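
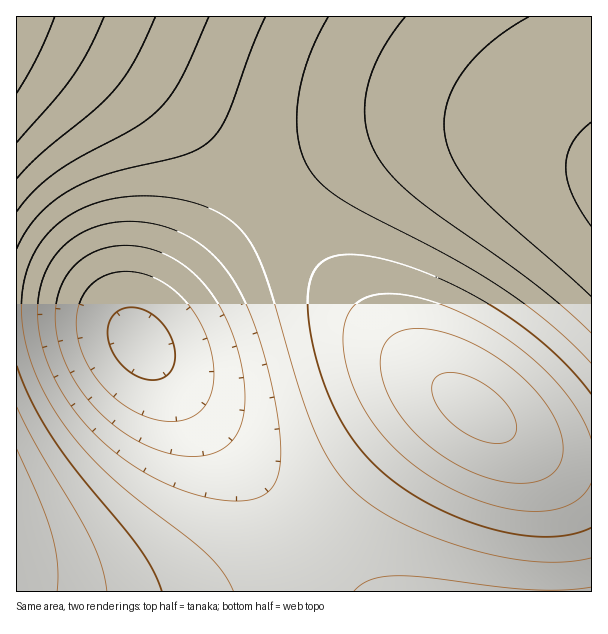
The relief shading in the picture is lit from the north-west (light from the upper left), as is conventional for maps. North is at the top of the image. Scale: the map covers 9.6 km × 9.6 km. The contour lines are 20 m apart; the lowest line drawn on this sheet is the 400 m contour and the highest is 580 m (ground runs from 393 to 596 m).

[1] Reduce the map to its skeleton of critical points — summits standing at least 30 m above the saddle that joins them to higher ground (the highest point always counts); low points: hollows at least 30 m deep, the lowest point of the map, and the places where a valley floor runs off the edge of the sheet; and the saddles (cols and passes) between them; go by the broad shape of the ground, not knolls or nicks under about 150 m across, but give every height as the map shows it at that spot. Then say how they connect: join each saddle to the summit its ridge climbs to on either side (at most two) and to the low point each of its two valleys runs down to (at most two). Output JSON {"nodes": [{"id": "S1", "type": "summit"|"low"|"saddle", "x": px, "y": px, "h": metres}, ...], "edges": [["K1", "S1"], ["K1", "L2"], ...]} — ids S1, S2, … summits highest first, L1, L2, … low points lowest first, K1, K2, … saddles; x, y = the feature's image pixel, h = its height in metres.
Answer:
{"nodes": [
{"id": "S1", "type": "summit", "x": 17, "y": 18, "h": 596},
{"id": "S2", "type": "summit", "x": 474, "y": 408, "h": 566},
{"id": "S3", "type": "summit", "x": 17, "y": 545, "h": 559},
{"id": "L1", "type": "low", "x": 140, "y": 342, "h": 393},
{"id": "L2", "type": "low", "x": 590, "y": 179, "h": 417},
{"id": "K1", "type": "saddle", "x": 270, "y": 200, "h": 487},
{"id": "K2", "type": "saddle", "x": 308, "y": 536, "h": 466}],
"edges": [["K1", "S1"], ["K1", "S2"], ["K1", "L1"], ["K1", "L2"], ["K2", "S2"], ["K2", "S3"], ["K2", "L1"]]}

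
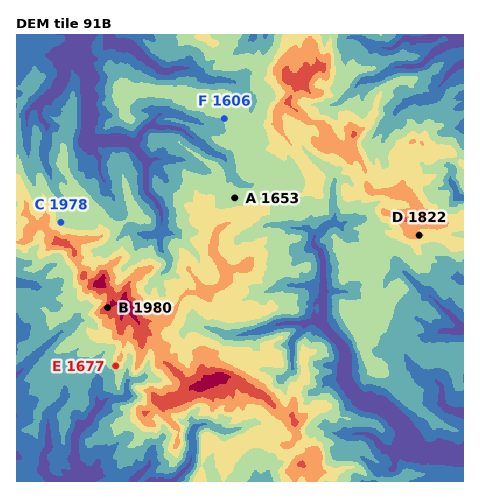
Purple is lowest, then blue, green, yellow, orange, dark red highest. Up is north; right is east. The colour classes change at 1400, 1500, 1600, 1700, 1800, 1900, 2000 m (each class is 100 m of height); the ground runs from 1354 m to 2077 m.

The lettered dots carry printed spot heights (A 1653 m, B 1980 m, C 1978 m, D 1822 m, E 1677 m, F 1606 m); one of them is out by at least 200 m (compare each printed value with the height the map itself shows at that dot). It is C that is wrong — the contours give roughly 1678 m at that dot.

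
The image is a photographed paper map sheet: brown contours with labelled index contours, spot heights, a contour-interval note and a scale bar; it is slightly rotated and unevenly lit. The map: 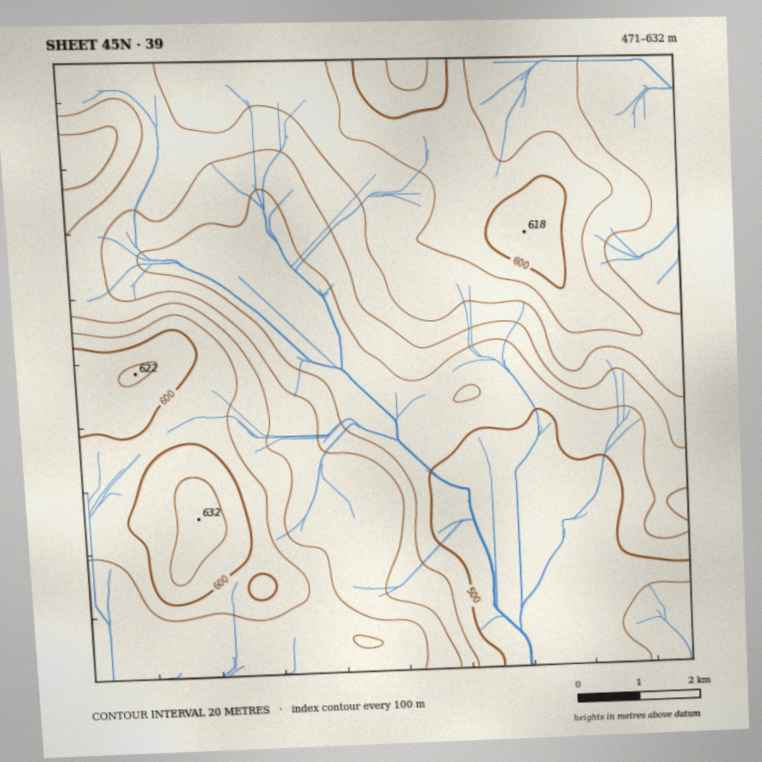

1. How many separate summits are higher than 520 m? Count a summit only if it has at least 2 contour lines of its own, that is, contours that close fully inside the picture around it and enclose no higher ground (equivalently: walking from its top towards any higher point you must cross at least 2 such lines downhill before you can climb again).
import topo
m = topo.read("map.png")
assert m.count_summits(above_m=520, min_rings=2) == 1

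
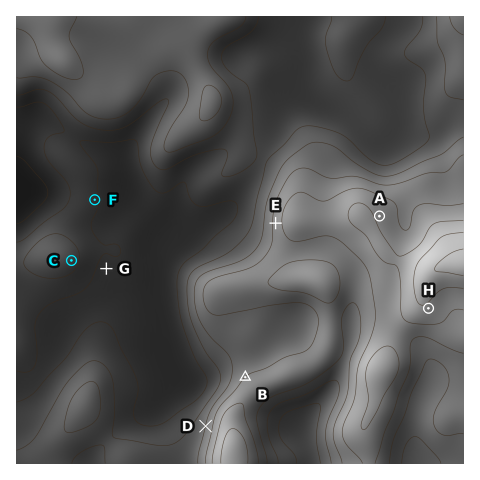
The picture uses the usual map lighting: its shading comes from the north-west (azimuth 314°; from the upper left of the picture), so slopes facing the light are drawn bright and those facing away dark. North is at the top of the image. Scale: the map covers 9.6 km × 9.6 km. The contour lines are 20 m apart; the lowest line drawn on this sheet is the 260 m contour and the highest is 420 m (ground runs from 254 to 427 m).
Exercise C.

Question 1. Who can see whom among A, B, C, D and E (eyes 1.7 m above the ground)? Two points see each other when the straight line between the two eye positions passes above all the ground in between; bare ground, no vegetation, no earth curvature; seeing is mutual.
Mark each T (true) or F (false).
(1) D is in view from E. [F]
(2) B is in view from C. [T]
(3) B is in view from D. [F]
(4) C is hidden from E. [F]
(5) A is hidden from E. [T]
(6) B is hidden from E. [T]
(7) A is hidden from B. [T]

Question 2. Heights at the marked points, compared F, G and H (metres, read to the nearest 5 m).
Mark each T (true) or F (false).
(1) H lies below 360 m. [F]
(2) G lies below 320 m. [T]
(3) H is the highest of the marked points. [T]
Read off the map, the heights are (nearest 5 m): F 280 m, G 275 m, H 395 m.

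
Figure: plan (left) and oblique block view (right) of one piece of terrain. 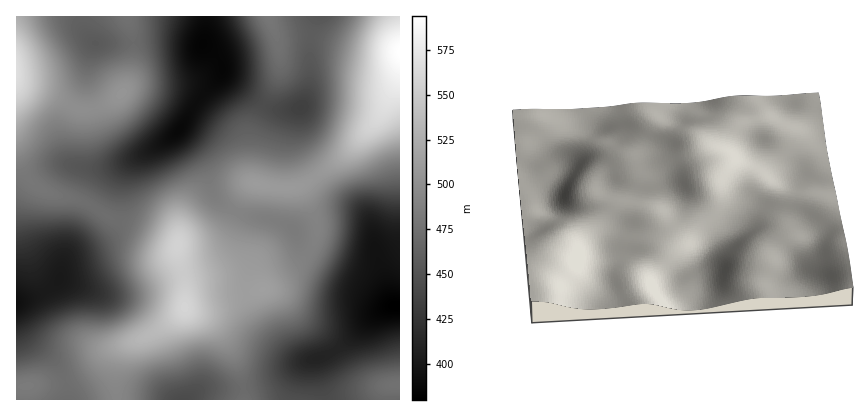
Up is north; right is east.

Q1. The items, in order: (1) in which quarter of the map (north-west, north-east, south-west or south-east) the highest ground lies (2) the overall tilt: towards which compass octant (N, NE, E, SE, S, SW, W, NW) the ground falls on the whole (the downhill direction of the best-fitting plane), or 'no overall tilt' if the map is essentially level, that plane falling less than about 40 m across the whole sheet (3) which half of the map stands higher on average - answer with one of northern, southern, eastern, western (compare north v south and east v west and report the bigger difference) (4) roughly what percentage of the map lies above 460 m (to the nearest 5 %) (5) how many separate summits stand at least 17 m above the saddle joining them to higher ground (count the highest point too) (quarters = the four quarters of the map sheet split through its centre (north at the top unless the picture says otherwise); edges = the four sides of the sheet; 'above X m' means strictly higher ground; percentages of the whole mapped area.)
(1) Look to the north-east quarter for the highest ground.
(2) No overall tilt - high and low ground are spread across the sheet.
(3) On average the northern half of the map is the higher ground.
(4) Ground above 460 m makes up about 60 % of the sheet.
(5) Counting only tops that stand 17 m proud, the map has 5 summits.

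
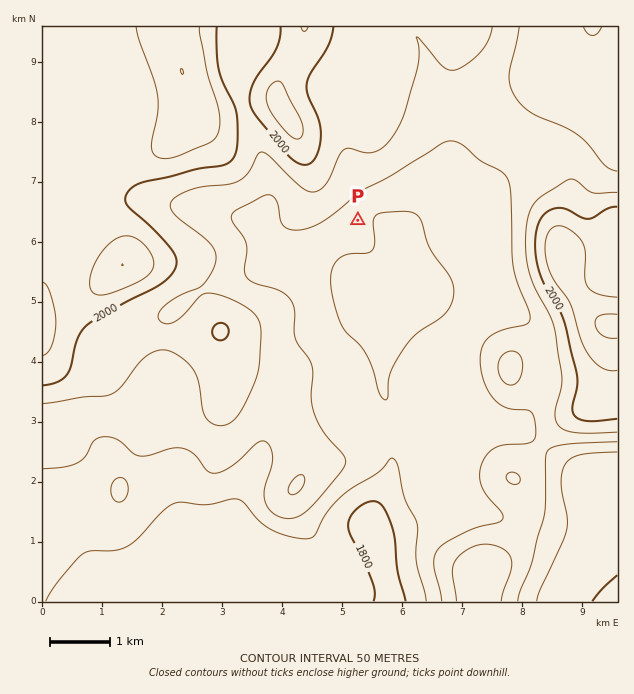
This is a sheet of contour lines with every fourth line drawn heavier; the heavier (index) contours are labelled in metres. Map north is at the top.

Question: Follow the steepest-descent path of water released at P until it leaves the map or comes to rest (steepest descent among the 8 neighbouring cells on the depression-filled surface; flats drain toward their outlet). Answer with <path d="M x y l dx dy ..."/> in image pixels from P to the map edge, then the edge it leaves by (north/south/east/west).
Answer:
<path d="M358 220l-2 0-6 5-3 0 0 1-34 35 0 39 1 1 0 6 2 2 0 10 9 9 0 5 1 1 0 8 18 18 0 4 2 2 0 12 1 1 0 17 9 9 5 9 0 3 4 6 3 7 21 21 2 3 0 20-11 19 0 3-4 9 0 62 13 19 0 15"/>
exit: south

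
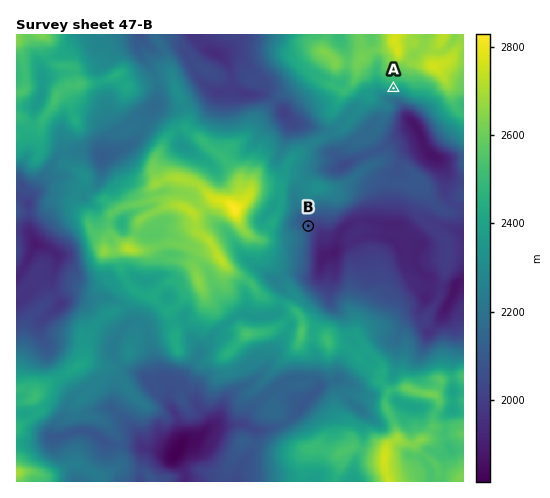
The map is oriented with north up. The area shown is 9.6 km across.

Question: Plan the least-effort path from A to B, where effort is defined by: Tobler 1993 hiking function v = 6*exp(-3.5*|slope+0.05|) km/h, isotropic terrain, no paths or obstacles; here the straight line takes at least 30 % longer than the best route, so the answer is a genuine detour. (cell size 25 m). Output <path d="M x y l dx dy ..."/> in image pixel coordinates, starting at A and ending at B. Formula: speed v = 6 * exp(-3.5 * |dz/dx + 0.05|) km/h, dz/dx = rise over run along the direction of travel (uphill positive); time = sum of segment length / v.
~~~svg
<path d="M393 88l-14 0-2 1-2 4 0 6-1 2-3 2-11 6-5 5-9 5-9 8-1 2-4 5-3 1-4 5-5 2-6 6-10 21 0 11-4 7 0 4-2 5 0 8 1 2-2 5 0 7 1 2 1 1 9 5"/>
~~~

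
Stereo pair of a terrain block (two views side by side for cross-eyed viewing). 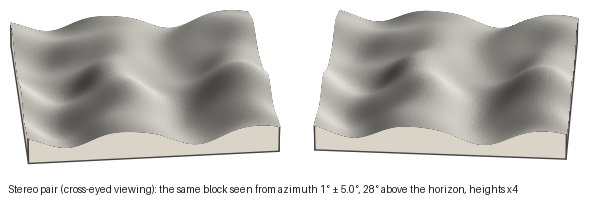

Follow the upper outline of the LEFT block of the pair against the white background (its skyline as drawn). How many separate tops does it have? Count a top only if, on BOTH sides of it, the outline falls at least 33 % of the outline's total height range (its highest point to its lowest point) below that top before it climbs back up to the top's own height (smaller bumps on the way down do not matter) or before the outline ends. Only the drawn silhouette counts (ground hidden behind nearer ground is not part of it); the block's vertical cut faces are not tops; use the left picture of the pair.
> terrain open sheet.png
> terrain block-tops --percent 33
0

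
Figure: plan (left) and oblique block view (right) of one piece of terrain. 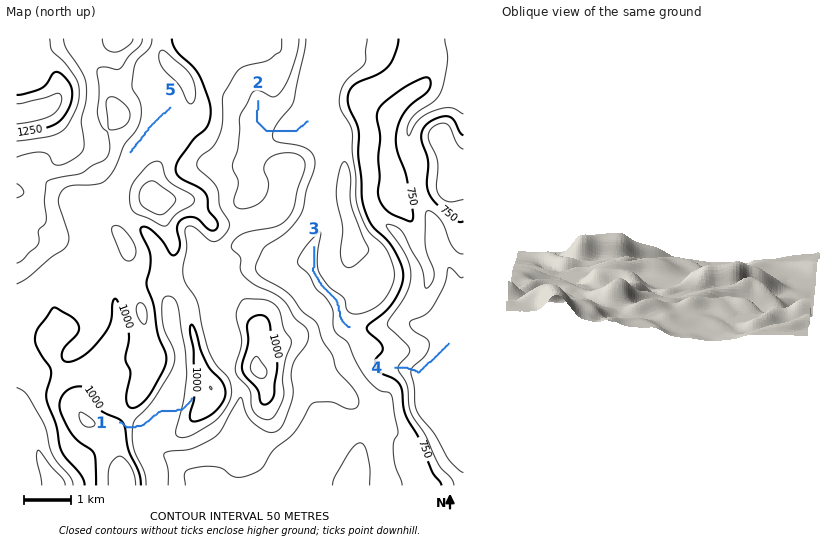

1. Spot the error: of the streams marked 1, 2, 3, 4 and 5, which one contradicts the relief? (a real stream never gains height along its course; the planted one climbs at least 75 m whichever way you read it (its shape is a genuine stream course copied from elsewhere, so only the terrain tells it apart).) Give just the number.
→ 1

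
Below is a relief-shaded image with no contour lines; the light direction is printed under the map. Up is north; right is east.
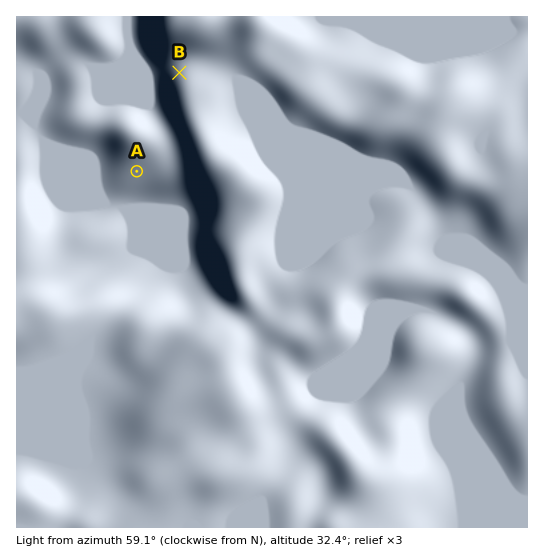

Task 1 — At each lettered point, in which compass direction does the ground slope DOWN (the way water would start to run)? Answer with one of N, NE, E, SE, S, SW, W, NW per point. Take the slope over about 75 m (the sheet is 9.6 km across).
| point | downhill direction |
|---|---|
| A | SW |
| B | NW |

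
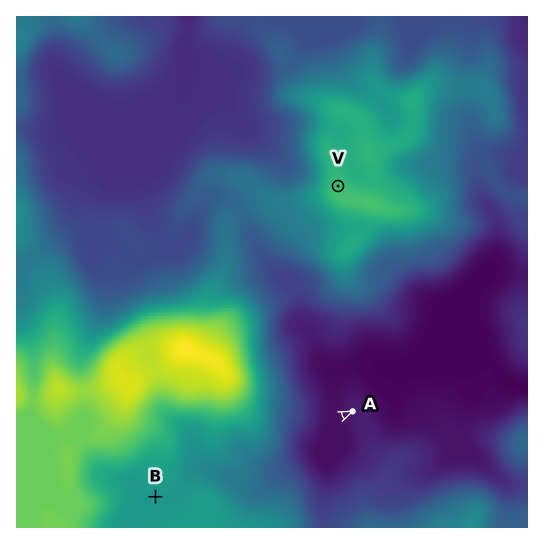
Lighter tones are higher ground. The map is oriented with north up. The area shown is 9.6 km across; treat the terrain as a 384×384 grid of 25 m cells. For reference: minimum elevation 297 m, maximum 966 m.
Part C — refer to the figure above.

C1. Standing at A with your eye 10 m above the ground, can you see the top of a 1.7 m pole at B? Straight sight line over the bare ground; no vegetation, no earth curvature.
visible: false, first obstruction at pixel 286 440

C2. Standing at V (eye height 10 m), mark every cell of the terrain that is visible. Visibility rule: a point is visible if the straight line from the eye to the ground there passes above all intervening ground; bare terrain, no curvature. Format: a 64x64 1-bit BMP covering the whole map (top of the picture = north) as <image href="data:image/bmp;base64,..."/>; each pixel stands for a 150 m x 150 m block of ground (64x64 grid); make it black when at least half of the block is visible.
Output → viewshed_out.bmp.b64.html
<image width="64" height="64" href="data:image/bmp;base64,Qk0+AgAAAAAAAD4AAAAoAAAAQAAAAEAAAAABAAEAAAAAAAACAAATCwAAEwsAAAIAAAAAAAAA////AAAAAAAAAAD/4AAAAAAAAH/gAAAAAAAAf8AAAAAAAAAfgAAAAAAAAAcAAAAAAAAAAgAAAAAAAAAAAAAAAAAAAAAAAAAAAAAAAAAAAAAAAAAAAAAAAAAAAAAAAAAAAAAAAQAAAAAAAAABAAAAAAAAAAMAAAAAAAAAAwAAAAAAAAAHAAAAAAAAAAcAAAAAgAAADwAAAACEAAAfAAAAAI4AAD8AAAAAjgQAfgAAAACPBAD+AAAAAI+GB/4AAAAAD+8P/gAAAAAP///+AAAAAA////4AAAAAD////gAAAAAP///8AAAAAA////wAAAAAD///+AAAAAAf///4AAAAAB////gAAAAAv//w+AAAAAD//+B4AAAAAP//wHgAAAAA///gOAAAAAD//+A4AAAAAP//8HgAAAAA///YeAAAAAD//4x/AAAAAP//h3+AAAAA//+H/4B4AAD//wP/AfwAAP//Af8B/AAA//4A/gH4AAD//wD+A/gAAP//gPwD+AAA////+APwAAD////4APDAAP////gA8EAA/////AHwQAD////+AeBAAP/////DAEAA/////+AAwAD////+AAAAAP////wAAAAA/////AAAAAD////8AAAAAP8f//gAAAAA/g//+AAAAAD+P//8AAAAAP////wAAAAAf//9/AAAAAD9//z8AAAAAA=="/>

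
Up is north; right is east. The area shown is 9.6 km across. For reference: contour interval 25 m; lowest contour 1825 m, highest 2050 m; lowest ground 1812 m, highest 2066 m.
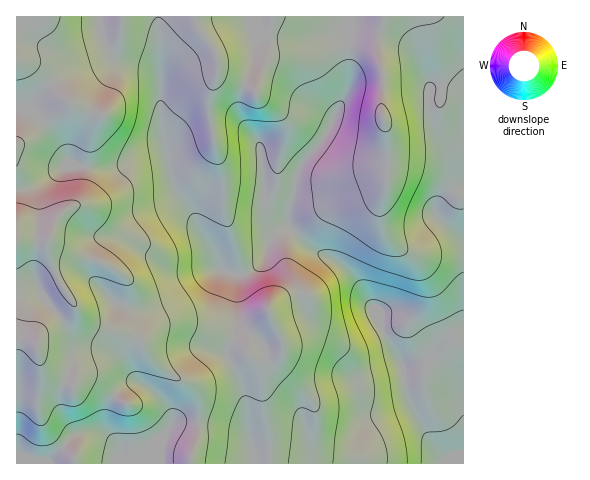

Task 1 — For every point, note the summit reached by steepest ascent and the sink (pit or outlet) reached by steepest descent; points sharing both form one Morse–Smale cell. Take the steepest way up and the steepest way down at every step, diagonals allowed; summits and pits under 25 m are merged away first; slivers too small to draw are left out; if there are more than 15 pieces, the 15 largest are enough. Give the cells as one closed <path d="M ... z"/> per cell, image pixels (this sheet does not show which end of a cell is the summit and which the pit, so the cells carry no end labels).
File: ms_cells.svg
<path d="M349 16l-333 1 1 447 437-1-9-3-5-5-22-35-11-27-4-25-19-35-11-26-16-27-17-17-31-16-20-22 0-15 9-39 7-12 19-21 24-49 2-21-3-30z"/><path d="M463 16l-113 1-3 21 3 30-2 21-24 49-19 21-7 12-10 47 3 11 18 18 31 16 17 17 16 27 11 26 19 35 4 25 11 27 22 35 5 5 9 4 10-1 0-221-26-25-1-6 14-17 13-6 0-13-10-24-20-25-5-14-1-16 3-6 18 0 15 6z"/><path d="M449 90l-18 0-2 1 0 21 8 20 20 25 6 18 1-78-4-4z"/><path d="M463 189l-12 5-14 17 1 6 25 24z"/>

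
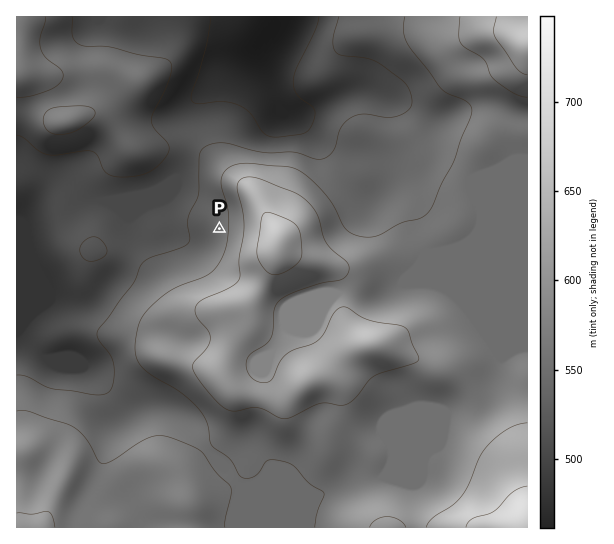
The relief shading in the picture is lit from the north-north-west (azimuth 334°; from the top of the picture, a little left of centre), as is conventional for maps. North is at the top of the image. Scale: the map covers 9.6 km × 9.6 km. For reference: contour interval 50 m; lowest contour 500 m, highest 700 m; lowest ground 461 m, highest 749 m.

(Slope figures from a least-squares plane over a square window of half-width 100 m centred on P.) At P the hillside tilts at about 5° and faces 271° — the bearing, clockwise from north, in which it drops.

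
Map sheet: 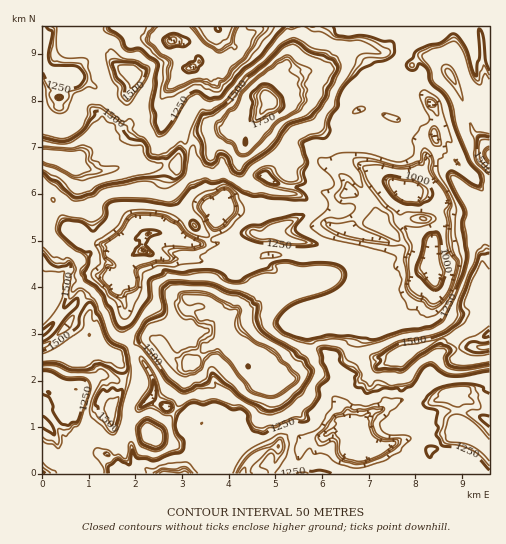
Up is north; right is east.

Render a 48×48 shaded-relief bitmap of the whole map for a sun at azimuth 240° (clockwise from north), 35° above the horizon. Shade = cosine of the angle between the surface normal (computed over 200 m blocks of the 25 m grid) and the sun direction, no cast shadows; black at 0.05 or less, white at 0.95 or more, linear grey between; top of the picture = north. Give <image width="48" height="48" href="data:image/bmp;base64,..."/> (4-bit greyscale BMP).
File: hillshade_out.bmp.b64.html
<image width="48" height="48" href="data:image/bmp;base64,Qk32BAAAAAAAAHYAAAAoAAAAMAAAADAAAAABAAQAAAAAAIAEAAATCwAAEwsAABAAAAAAAAAAAAAAABEREQAiIiIAMzMzAERERABVVVUAZmZmAHd3dwCIiIgAmZmZAKqqqgC7u7sAzMzMAN3d3QDu7u4A////ANuZlzaqmZqsuZhYmqmYd3dDNYmZmZmZq6mZh2mpu5mqmZl2m5iYiHQkeIiZmpma3oeZh6uK3JdmiZmYeJq5h1JIiJqpqYrN3FipmaqM7WMkiZmZqou5dlRpm8zKmc27qIqYmbp8ySAGmZmay5qphleJvtuZm9ypY7h5u+lKlRE4mZmc7KiKh2aazKmZmsuWM4Z7ztZGZDR4mpq+7bmnV4eavLqZm8uWeGeKvbZEVXy4qr3d7bhnZYmrqpmavLuYdmeJzaZFZ83Lq7vu7admVGmauquqqqh2RXmr7ZdmaM7qiK7u6phjM2is27uXeIiGVt3by6yWWf/bl6zuqZhCIka927umWMy5ms3cmL1zXf7cZZ3rmYQSESndzduFau7Kmaqpmqkyr+yYZr7JiDEhIl3rq6mXad25mamZmYQW7sdnm7uYYgACRZyXdnh2dq2md3mZmUFL7IaIqrmEEQADWIZEVnVEV6mJmaiKpxFZqXiavMlRMRFHh3Z3iHdlVWmZmIeKpQA5qYm83KhDMjSJmZmZmZmHd5qrmYiJgwFaqa3cupYjI2ZpmZmZmZmYdorcmZd3UgBpq93KhzEjFYmHiqmZmZmFJJrcmZdUUAB5veuFMhESWJmaqHiJmZhRRYvMqZhDEAWK3JYyIhA2iImZmZZYmZhDM53MuYZBEkect3QkQyJoh3mHd3Q3mZhBFc3MuTRENFR5dlV3ZmiZiJdEZkNpmZgxN97tuyVkIyWHaJqXaJmZmZiJl3iZiIdDR97uynchVUeYiqlnvKmau7y6d4h2VnhUN+7uqHMXmoZ3iamu6mis27p0V2RFirk1ae7tqWNryodWmqvukUiqiIY0dleby5RZqr3tqYesyVVmm87ZQGmqeHd2d5qaqWR6hp3dqZmqqEaru7unNJrMmZmZmJh3mERUR63tqZnMmYmrvMpmZovtu8uoZ3ZolTIVm7/8iK3sp3q7q6qGeov+yXiGeIZrczJ73e/mWu7cqaqZm7qHirzbY4ymWIaaNVjM3f5hr97rl3eJqpp0i7zYSMyFWImlSbu6vdhZ/8uYU2iIhldUrZzpaKmVN5l2nMyofMif/1RFNHiIUVllzazsZWiDOJmaqqmYi5nP7hE1aIiGI2h53L3rdVV0eqmZmZmIh4vuyUV5mYhCRVib3N2plkRpmGeJmZmZd7zsloiJq4Qlczm7u7qZqWV4l0aJmZmZia3qh3eJuUJog0qrqHmay3dnZUaJmZmZhp7ZiUaap1eqc0m6hVeczIRVVTRpmZmZZ97ZiTaph4vJZEaIUliqykJkRTJZmZmYiu64iSWImqzqUgN3MliZl0Z0V1JYmZmZne2XeFeazL3ZUBNWVYmpd3h0V2RGiZmavtplapq8272VIAFHmpqYd4hTV2NGeZmqzrhjac27urlCEAFomqqZmIhEVSNnioeay4hjad2pmZciIAR4rMmKqphjI1Z4h2V6qHdDieypmYMVQjas7sdYu6hkV2VVRFaJh4c2mNypmEBIdVq87aZGqaiGdjI0RniZmIZZmA=="/>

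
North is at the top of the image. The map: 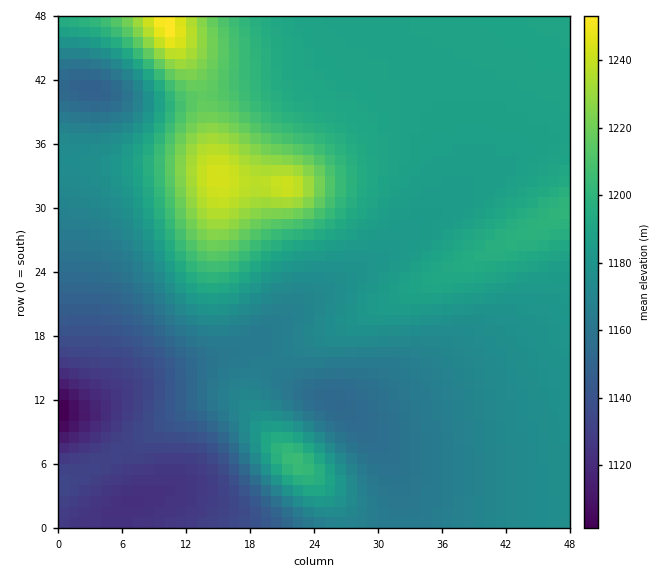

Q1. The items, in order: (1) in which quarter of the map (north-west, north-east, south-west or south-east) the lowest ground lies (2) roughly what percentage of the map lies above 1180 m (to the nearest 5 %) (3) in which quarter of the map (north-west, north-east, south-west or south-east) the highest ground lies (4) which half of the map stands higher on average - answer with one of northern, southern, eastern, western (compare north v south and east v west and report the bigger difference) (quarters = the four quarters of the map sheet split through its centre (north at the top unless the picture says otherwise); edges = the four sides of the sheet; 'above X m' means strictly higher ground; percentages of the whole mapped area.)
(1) The lowest ground is in the south-west quarter.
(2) Roughly 50 % of the ground is higher than 1180 m.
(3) The highest ground is in the north-west quarter.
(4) On average the northern half of the map is the higher ground.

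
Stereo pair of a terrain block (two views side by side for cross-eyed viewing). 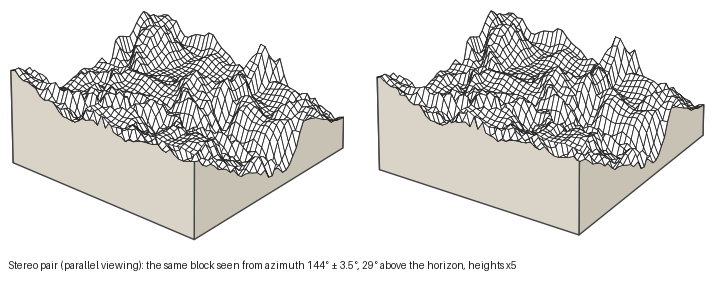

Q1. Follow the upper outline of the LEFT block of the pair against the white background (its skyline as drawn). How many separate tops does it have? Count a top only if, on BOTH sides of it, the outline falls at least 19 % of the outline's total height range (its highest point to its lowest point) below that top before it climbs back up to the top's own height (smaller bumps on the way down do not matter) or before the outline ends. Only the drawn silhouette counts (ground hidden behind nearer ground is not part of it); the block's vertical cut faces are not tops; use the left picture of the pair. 2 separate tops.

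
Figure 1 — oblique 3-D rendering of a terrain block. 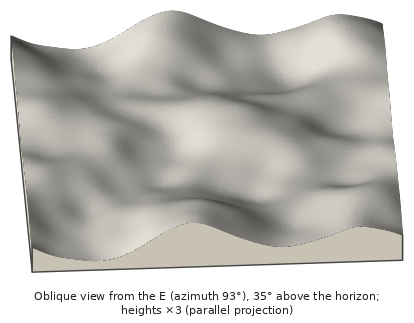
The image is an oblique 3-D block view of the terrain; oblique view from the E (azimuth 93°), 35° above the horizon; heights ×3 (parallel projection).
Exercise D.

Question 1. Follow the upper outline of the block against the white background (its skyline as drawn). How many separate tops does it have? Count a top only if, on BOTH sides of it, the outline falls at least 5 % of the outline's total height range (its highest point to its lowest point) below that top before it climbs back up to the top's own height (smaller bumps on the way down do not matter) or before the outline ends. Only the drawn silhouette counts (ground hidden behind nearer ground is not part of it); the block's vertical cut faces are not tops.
2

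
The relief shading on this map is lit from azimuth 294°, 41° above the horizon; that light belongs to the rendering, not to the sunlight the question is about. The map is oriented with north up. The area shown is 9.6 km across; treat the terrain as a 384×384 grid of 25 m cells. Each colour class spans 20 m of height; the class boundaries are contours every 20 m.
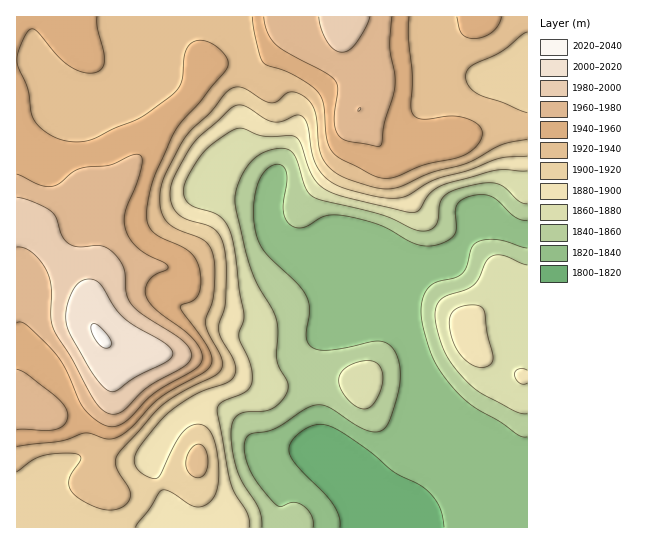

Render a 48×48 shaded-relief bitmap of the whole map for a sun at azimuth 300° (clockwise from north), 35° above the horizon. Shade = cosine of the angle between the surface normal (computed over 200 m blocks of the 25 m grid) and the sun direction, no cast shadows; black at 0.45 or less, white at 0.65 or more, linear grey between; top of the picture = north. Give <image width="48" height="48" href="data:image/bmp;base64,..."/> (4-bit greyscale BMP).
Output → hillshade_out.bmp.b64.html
<image width="48" height="48" href="data:image/bmp;base64,Qk32BAAAAAAAAHYAAAAoAAAAMAAAADAAAAABAAQAAAAAAIAEAAATCwAAEwsAABAAAAAAAAAAAAAAABEREQAiIiIAMzMzAERERABVVVUAZmZmAHd3dwCIiIgAmZmZAKqqqgC7u7sAzMzMAN3d3QDu7u4A////AHiZmZiHd4mZmZmHVoqYd4iJmqqru5iJqniZmZmHd3iZmIiHZ5qYiIiZmaqru5iJqoiZqpmHZniZmHeHeJqZiImZmZqqupmZqoiau6mHd4mZl2ZneJqZmZmZmZmqqpmaqniazLqYiJqql1VWeZmZmZmamZmaqqmaqneJvLqXeKvLp0NGiZmZmZmqqZmZmZmqqmZnmqqGZ5vMuENGiIiJmZmqqZmZmZmqqnZmZ5mFRYrNyENGiIeImZmZmZmZmZmqqndmZnh1M1m9yVRGh3Z3iZmYiJmZmZmqqYh3Zol1ITabuXVXd2ZniZmYeImZmZmamYiIeJqGMRNpqXZnd2ZniZmHd4mZmZmZmZmYiruXQgE1eHdnd3ZniamHZ4mZmamZmZmZm8uXYyESRWZneId4mqqHZnmZqqmZmZmZq8uYdUIRE0VmeIiJmrqXZniaqqmZmZmZvMuYd2UyEjVWeImZq7uodnmqu6mZqqmavMqYiHdkMzRmeIiaq8y6h4mru6iJqpmqzLqYiIiHVEVnh3iJq7zLmIq8y5iJqpmrzLqZmZmIZVZ4h3eImqu7qZrNy5iImZq8zLqZmZmYdVZ4iHd4iZqqqavN25d4marMzLmYmZmIdlZ3iId4iZmZmavd25h4marN3LmIiIiIdlVniIiIiZmZmavd3KmIiarMzLmHd3iIdlVniIiIiZmZmavd3MuYiKq8y6mHZ3iIdkRWiJmImZmZmZrMzdy5iKq7u6mHd3iIdlRWeJmZmZmZmZqrvN3Kmaqqq6qYiImYdlRGeJmZmZmZmZmaq93KmZqqqqqYiZmZh2RFeJmZmZmZmZmZms3LqpmZmqqYiZqpmHVFeJmZmZmZmZiHiby7qoiIiaqYiImaqYZVeJmImZmZmZh2eJqqqYiIiZmYd3iJqpdmeaqHeIiImZh2Z5mqmZmZmZmYdmZ4qph2eaqYd3d3eIdmZ4maqaqqqZmYdlRXmph2ebuph3d3ZmZVVniaqqqruqmZdkNGiZl2eby7mId3ZVRERFaJqqqru6qZhkI0eJl2aKzMuoiIdUMzMzVomZmqu7qql1MjV4mGV5vdypmZh1VDMyNWeJmau7u7qWQjRoiHZnre25mZmHdmVDNFZ5maqru7uoYyNXiIdmnO7JmZmZmYdlRGd5mZqqu7u6dTNGeJh2i+/aiIiZqqqHZneJmZmaqru6l1Q0Z5mHet/rl3eJq7upiIiZmZmZmqq7qXVEV5mXec/sqHZ4mruqmZmZmZmZmZmrupdURomXeL3tuXZniaqqqpmZmZmZmZmaq6l1V4mHeazMyoZmiZmZmqmZmZmZmZmZqrqGV5mIiaq7u5dmeJmJmZmZmZmZmJmZmruXZ5mYmZmaqqh2eJiIiZmZmZmZiJmZmruoeJqZmZmZiZh3eJiIiImZmamZiJmZmrupiauqmaqoiIh3iZmId3iJmaqYiJmZmaupmau6mauph3dniZmYd2d5mqmYiZmZmZqqmazKmruph3Zniaqph3d5mqmHiZmZmZmZmbzJmrupiHZmiaqqmHdw=="/>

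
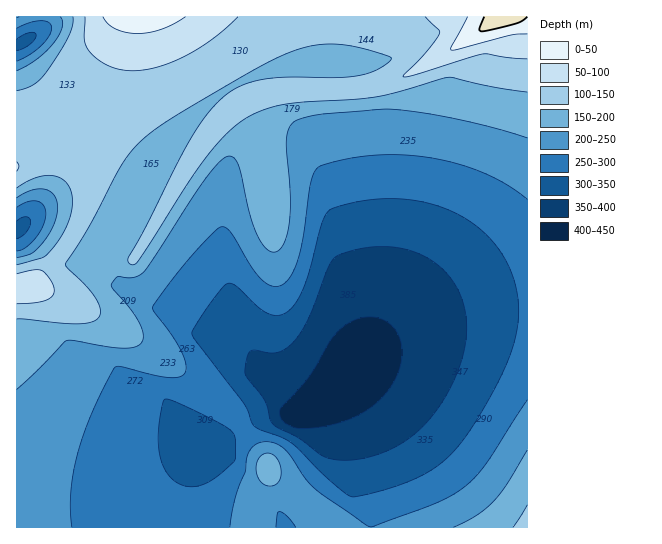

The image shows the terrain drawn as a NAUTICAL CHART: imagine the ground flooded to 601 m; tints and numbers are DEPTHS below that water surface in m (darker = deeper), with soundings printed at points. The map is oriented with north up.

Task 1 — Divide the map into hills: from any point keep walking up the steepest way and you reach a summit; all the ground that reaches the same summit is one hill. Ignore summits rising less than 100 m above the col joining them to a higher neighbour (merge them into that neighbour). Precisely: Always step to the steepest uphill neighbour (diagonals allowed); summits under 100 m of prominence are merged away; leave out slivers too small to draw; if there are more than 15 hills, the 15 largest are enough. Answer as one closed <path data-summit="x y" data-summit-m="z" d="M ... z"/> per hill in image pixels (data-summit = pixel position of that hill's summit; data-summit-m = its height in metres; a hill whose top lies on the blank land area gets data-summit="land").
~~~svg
<path data-summit="land" d="M527 16l-198 0 0 53-58 3-26 8-27 16-23 23-26 36-37 68-16 24-4 8-1 10-2-5-20-15-39-21-17-4-6 1-11 9 1 298 157 0 3-27 7-22 12-21 15-17 7 3 17-13 20-11 20-5 22 0 24-12 22-16 36-42 30-17 52-15 67-6z"/><path data-summit="527 527" data-summit-m="468" d="M527 308l-37 1-29 4-52 15-30 17-36 42-22 16-24 12-22 0-20 5-20 11-17 13-7-3-15 17-12 21-8 28-1 20 352 1z"/><path data-summit="138 17" data-summit-m="578" d="M327 16l-284 0-3 14-19 14-5 1 0 184 2 0 9-8 6-1 17 4 39 21 20 15 2 5 1-10 4-8 16-24 37-68 26-36 23-23 27-16 26-8 58-3z"/>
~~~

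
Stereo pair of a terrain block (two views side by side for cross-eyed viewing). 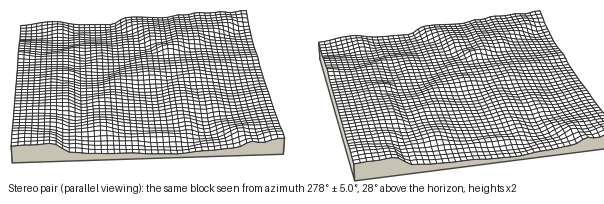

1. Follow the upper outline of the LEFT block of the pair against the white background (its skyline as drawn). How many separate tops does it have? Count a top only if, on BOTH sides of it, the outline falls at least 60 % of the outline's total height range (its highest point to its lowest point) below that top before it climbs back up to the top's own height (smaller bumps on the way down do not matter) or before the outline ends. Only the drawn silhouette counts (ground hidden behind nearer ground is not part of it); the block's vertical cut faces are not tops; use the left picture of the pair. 1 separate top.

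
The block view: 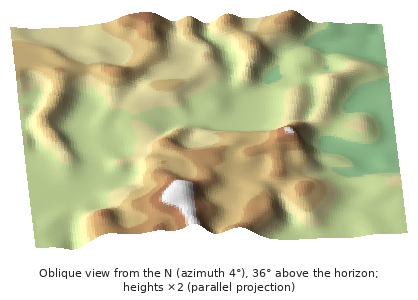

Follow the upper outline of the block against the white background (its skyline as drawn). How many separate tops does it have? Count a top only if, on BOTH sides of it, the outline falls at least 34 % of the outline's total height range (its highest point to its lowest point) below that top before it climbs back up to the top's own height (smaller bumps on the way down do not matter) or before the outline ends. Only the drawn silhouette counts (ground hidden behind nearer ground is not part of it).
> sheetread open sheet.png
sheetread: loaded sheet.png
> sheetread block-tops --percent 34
0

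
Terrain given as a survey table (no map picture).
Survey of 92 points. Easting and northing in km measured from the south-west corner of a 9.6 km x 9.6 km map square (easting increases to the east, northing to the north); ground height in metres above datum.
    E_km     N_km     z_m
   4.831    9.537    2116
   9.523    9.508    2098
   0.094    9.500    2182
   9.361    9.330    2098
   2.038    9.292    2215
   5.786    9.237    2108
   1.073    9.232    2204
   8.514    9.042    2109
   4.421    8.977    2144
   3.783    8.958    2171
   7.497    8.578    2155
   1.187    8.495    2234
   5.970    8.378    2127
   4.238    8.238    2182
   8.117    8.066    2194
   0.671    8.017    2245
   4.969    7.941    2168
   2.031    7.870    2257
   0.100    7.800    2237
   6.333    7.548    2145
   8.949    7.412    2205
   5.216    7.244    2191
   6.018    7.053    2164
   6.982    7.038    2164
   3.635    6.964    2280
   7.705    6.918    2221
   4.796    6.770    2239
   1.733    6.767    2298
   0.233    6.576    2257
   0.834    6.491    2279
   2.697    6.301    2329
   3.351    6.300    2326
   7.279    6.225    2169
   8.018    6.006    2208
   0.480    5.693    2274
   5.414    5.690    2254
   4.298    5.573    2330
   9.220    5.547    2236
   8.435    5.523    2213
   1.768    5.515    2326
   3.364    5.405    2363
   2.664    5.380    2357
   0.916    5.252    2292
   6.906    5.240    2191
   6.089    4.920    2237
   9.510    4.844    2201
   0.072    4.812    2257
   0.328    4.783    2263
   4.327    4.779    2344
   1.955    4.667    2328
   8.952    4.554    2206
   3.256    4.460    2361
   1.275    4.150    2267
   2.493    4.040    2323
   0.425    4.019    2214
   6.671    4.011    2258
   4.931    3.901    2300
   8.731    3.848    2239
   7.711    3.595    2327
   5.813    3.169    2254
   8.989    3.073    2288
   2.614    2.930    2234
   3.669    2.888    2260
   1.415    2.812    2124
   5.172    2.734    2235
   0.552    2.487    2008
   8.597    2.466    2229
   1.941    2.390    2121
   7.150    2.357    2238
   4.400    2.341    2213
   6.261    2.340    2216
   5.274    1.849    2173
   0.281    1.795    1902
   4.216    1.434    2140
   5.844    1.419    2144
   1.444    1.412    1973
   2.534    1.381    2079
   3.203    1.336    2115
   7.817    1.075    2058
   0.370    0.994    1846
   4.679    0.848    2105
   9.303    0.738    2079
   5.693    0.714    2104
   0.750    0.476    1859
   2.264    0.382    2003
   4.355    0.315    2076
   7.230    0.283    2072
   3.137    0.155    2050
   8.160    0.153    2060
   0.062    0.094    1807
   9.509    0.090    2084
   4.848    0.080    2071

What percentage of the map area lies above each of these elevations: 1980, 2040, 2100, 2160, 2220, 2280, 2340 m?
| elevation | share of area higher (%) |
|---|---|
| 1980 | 96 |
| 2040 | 94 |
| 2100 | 84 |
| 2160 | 67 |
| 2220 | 45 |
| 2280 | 19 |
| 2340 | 4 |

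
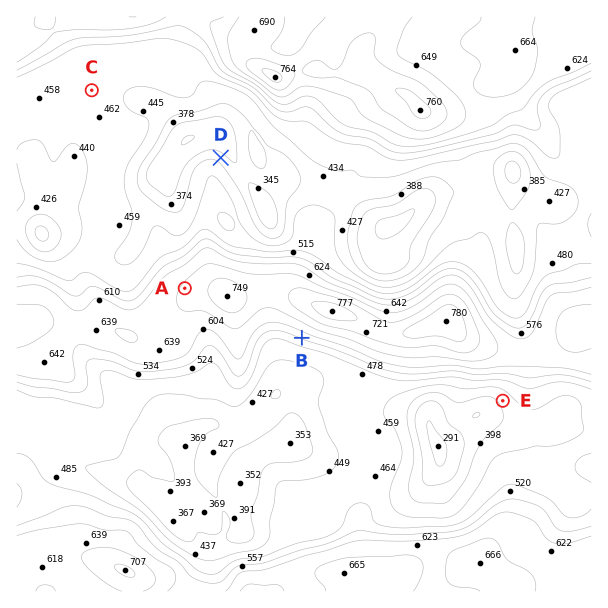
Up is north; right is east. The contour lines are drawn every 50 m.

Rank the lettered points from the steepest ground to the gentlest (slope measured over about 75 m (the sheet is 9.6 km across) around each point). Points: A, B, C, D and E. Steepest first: B D E A C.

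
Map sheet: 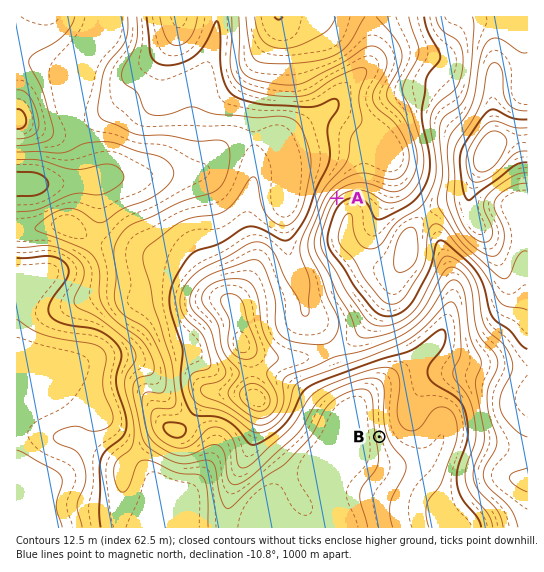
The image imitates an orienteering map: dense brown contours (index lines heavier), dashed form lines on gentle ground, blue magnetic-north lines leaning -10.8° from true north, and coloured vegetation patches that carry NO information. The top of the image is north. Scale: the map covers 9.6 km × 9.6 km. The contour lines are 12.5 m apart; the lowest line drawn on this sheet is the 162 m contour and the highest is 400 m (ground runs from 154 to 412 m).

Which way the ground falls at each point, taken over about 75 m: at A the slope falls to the NW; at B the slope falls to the W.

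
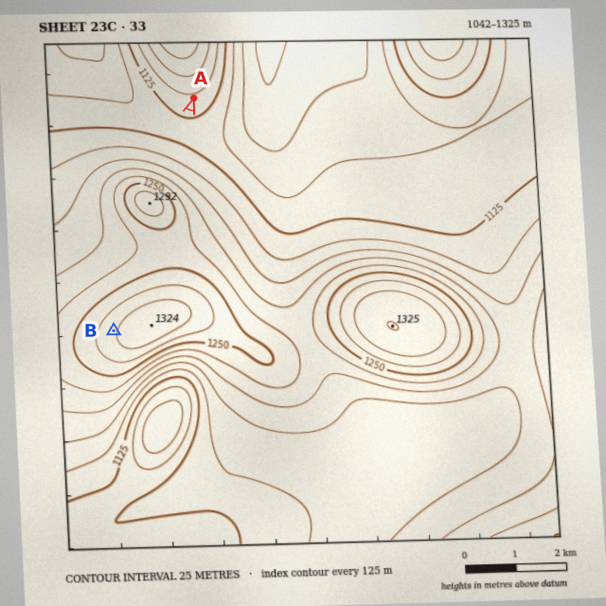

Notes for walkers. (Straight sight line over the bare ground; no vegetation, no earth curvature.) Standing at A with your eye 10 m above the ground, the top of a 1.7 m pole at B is out of sight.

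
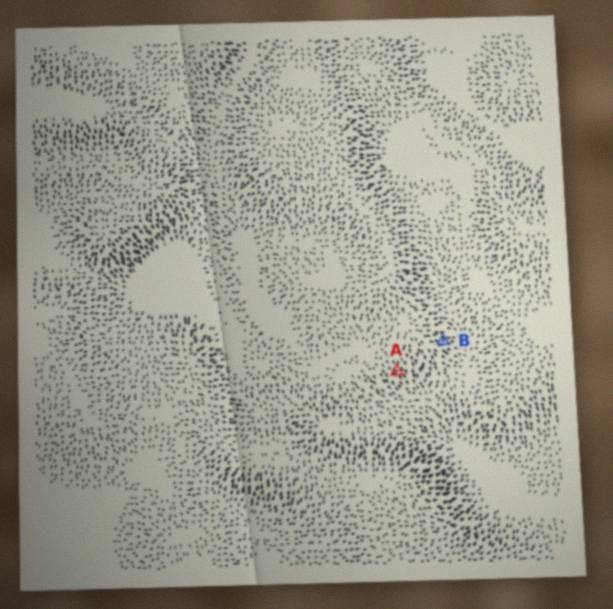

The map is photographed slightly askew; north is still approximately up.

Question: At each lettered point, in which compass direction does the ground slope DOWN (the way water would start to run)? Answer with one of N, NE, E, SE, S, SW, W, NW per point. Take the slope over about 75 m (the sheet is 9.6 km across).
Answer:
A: SE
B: E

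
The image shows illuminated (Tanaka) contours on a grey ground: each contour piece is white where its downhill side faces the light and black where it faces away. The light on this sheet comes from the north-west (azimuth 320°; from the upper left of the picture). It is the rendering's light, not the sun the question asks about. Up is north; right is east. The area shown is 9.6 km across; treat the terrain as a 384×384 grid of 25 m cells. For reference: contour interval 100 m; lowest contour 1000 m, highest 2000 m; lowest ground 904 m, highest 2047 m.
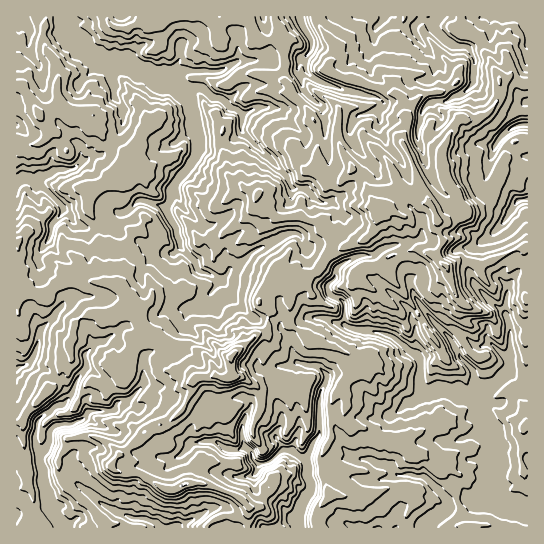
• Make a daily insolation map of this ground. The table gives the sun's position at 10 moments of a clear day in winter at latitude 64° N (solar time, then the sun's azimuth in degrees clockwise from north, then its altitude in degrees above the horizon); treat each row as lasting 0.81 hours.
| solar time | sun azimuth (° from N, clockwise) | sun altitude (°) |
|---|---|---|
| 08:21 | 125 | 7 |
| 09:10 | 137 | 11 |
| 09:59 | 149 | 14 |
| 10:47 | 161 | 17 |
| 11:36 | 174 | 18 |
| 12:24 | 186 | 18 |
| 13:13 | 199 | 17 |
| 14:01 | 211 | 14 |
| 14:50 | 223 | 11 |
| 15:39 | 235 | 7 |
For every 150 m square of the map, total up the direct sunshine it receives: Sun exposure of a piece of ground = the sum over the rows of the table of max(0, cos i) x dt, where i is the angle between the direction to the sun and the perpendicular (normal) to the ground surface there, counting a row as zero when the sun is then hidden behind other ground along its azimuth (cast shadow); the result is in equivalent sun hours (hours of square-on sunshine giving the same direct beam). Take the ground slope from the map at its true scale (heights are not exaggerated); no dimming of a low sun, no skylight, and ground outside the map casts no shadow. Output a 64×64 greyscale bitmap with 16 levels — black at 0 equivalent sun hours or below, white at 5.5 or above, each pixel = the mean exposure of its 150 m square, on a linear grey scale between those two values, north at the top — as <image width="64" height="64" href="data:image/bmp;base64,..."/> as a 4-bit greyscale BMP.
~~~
<image width="64" height="64" href="data:image/bmp;base64,Qk12CAAAAAAAAHYAAAAoAAAAQAAAAEAAAAABAAQAAAAAAAAIAAATCwAAEwsAABAAAAAAAAAAAAAAABEREQAiIiIAMzMzAERERABVVVUAZmZmAHd3dwCIiIgAmZmZAKqqqgC7u7sAzMzMAN3d3QDu7u4A////AEV1JYM6lnQRFe61IovMur/TNXdUNs7dmHd2ESNEMhEARUEmuIkwABR///tBFFa9/XZjRYmby6uYaslREQAAAACYYzNM1RE5vf7/+5QhOreFWYMkqsy6qYlnu4QzAAAAE5djKstROszs3//93M38QAerZBFsyoiZmZdmcoQRESRpmVNb1BWs7e/e7f///WEACLuUIkIhETWJqYQXp5ZDac1WQ3o0i77//vYAKJcwAAABd1QUQREQAAEhEWpqqFRGdndTd1ia3//pEAAAAAAAAAAlghVURXdTAAAmyZhVVGV3ZiN4d4mZUAAAAAACMzUwAAEBFFVDIQADm9t5czZUM1RmMlV3mFFZQQAAAAEiERAAAAAUdkEBJ7qsyEVWM1RHdYQhJZdDAjJFMiEAAAAAAEQAAyF4WKvMzaQkIBWpVERZlDQWzKmEAFuXYxAAAAMFcxI0QSiKq7qXZBEQAAI0V4mlIiQkZRAABrqZhFVmlhdGJ5KCJImZgxAEiJqFIkRYmbgkIAAAAAABOt26i6qnJZyCpnE2mpUhAAAViJd1JGdnR0FVIAAAAAAAGNuImZgzuIV4gTeGIRAAAAAkVRE2piEltRJEAAAAAAABapeIiWN4eImCOHmpdRAAABECY0chIiObYhMVZAACIhAolTISRWaJiYIodWZ6ggAAAQADMxNCMim4M3Z4dhIzNFa4nKZqd5mIdCaWVsmKYgAAADYzeFMzMTZzfKeqUhJEjN3v//9ld2Z2ElZ6l8ulAiJFc3MSJyMxBqMkFoZzeZlknf3OwyISESchJqubunY53d2GmCAVEQE4mCGKdVR4dUIAECISEwAAACVmiZlViUfv/UfcclZxNGiaN2MzRWURAQAQl1VIZRATi5iHZVRFJb6STvyTaKQ0V3UjMzNWQSIhIgRZqVmYeu7cpzMzMgBFiDKVZSRppzRFd4IQE1ioZDMQEQBrd5Z4vLgwAAIyBHq0JUABdnqXNWU2ZlEWVDQwAAAQAAe4d3dTIAAAAAFZm1I0N0WkaZVDQUV5uoMjUgAAAAAAADU2lBAAAAAAJZl2Elfdp3RVZWYSVYl5mHcgAAAAAAAAAWVhAAAAETablHImv5abY4d1iUMRV2aKpiAAAAAAAAAWlpciNULare+mYnzv//okjXe7hCERAAEzVSEAAAAAA5dWmc7ZQrzO6Dgo3M/EEVasrKqEQQABNUEkMjIAAAATQ2V5qzAWi9xjpW3ryBEUg3hUIUmZmZqWEBIhIhEAACInmHtyEauslEt2qKqjEjh0QTMQJquYdjEQEAAAAQABIiVnVYhAJZY2uEUzjIQzUyVERAEjQyEQASAAAAAAAREjM0JCKcMjVpqVZjeKZFRUV0RjEUMRIRAAEgAAAAFTISMyMxMDlREommeambpWZYqmlpQTQDURAAAREAAABEJEMhEDIAFcggADi7vNcAMgFZp6ZSADMAABARISIAFmVWdTAAFRASXOp1ADeaQDAAAAA3mHQAIAABERI1RBAmaHZohSABAlVSOf2mMhABiGEAAAAhmTAQAAIhJXUzAEMjaWNocxAUmUIRGt3co2kiQwAAAAESIAAAJCIyNEECQAEUqpnMqbx1IREmzNq2jcubkQAAAQAyAAeUMQBWIBQRilI625m8xjIQE3rMvXZ2RI2pIAABAAMASGQzEBAAERia2Fa6ggAQAAGbuGhhKqQSNlVBAAIAAANWdnmRABIANVR7lolkABAABFMxASNoYhExE4YQAwAAaaeZmYhpgwB2EiSqaGUAAAd3VWEBSFEhFGIQV2JhAAJGUziqq8lTETATRXQRNBABibt0MAEiBBE0IiA3mYIQAAAAAFiZqZhAAAV2IAAAAa20NacwAVASETIzQRVleIdAAAABEjZlVXMARUEAAAAFZ2MzZwAFMDIRRENCE1Z97rZ2EBESM0JJphASEAAAACVCM0ZRAEURUQJDVUMCVDvMqLwzMjRCQwFFMBEwAAABViIxSCAEkQVBAlMiVQE0SZq8ciaqlCNWQAERJTAAABRkESFUACQQRyABSWMBADiSAXuTe7lhE1VnIAE1QAAAJTEBMVIAIAAyEAAXiXhAA1Andlm6mGICSJlhAUZSAAExAAVhQwAAAAEgEAWaqZMABZykWqiYUgM0d1MSRjIAARAAaVE0EAAAAUAAAazMqVEsqWaIiGRRAjIkMRJXEAAAAAI1ETQwAAASIAABIRa4iqVyFYMAAQEVQAAREkAAAhACR4EAUkIQAAARAAAAADqFGFEBMAAAACIQAAAjEAApqrzLMAQgAAABQgMQAAAAB5Z6MAIwAAAAAQAAASECikE3dVMAIAAAE0MgABIQAAAVeLQwAlIAAQAQAAACVlZFqWVncQAAAVZSAQAAAAEQACWJcBECNhAAAAAAABISEAA3l0EAABaEEAAAAAAAABAAMiQAABQwEAAAAAAjNEU0EAAAACEAIxAAAAAAAAAAEAAQEhABVRAAABEAScy1u8zIMxACQQABIgAAAAAAAAAAAQAjIAJRAAASVWZIu1Rpq8pquohkIAAkAAAAAAAAAAAAABMhAzEQATms3IQ2VUNodmeIiIlQBUEgAAAAAAAAABAABEACIREkae/t3ribuWZDVmIXQQA2EAEAAAAAAAJTEAAAMAZFIjVpp2nczLu6l1eYURQgAXEAABAAAQAAEhAAAAIhViUiNZcwADElm7ljFFZBJBACMREAAAADIAAAEAAAAB"/>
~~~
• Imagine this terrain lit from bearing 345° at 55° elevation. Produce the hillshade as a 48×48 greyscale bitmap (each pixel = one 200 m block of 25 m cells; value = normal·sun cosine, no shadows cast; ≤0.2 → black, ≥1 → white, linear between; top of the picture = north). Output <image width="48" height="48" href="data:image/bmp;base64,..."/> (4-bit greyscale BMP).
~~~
<image width="48" height="48" href="data:image/bmp;base64,Qk32BAAAAAAAAHYAAAAoAAAAMAAAADAAAAABAAQAAAAAAIAEAAATCwAAEwsAABAAAAAAAAAAAAAAABEREQAiIiIAMzMzAERERABVVVUAZmZmAHd3dwCIiIgAmZmZAKqqqgC7u7sAzMzMAN3d3QDu7u4A////AMzbd5rtyUEAfvykAGfLqIZmeaV87u/u7bvMlo26h0AAXNt3U0S8x3ZniLdq7u7u7Zq6ZruEMyAAATWNxzJtyYmZiKmJnLzbqKm3WrcyIhRyAlrd/EM9rczdzMy6iYrLh7nGq4YRJI7/yqvN/rZbjczN3ty2mZnMuqq4upZmet7v/byX3vyLjMzLuoZYmrq8u5rLuqrdu7qu/t7KSP66uru6dmeMypq8u2msqJvv6ZmJ7ru8FFhm2pd2eKu83bq7qTeM3+7v3Yd2eHNFVXJi64eK3dypqszKmTOZ/u/+7+t0ZUVZo1hkuoq87/7KmKu5q6E5pMze//7XaplXxmlmqZmarf/+y7yr3toCujZZ3d3taaqmuXiFqqmHZ87/7czN3d2gPWVRTMzLZVNEioqVjLqWVFve3LvN3e3rOMumR8qqpSEDq7zYbcp3VVmGVZid7N7sc+urp5q97bpWq93tiLqId2qTJpRZ233LpavNyb3e/ux0iJq5ZZu6qqulaVZ4uTfLuH3tyqze7+3iOHl1Wc7turlYqXynp2bL2mrNzLze///+Z5mbvd3uzEQ8tYilp3ec3Jd6zN3O////+qjO27zMkza7VEQ4mIhs3rupqr3d7/7/7Kibt6MRAYfWIRFJdohW3u7cu5m7zu79aZh1V4QyN3lTQ2ZodZmnjN3M3smqm97au5l2elVmiXg1WZqHmLzsiJq8zuzNzN7M3auXa2eJp6enWYhnq7zty83dze3d3avMzczLNMyqiZm3d4WHfJzt7e7u293u2ni83u3eoY3tuXdnyK2Wemnv3u7u3LvOl5l53v7e2Bab3JiLq9/9uXW+3u7e3KmdaaiXfO/cvKUyi6vcVa3/7tdu/u3d26m5rduZY2uorO7FJGm4YibP//2L/qzO7crI7Ly4dkVaze24VWmZdANc/v/Z6Yu778rdyYi5eb3O/tqKmamNynVV7f/tZ6qoe7ncnMmKqa7+3Kqt3Lq8y7qEbe7resuYZEOb3tyb65zaZnvP7czdup3HRszM7/7Kl3RN7bve/rxki5jf7ezcqZzaiERbzu7tyqcm7M7/7eaJvcvevt3bqJvsq0Q0N8zd3MyCvc7+3nbO3b7a3q3cqJnuuqllmGm93Kvajb7t52vu3N7N7LzOhpm/2eynqXiu7JeLypzPmc7t3d7O/azfxEZN/8mbp4md7bdXyZyevv/a3c3+7rrv90Mhroi6q8ys3OyHyN273/297cnu7cfv79pTJZzszu29vf66vO3FipjO3f3czOed/v/VeK3tzv3Ozt7tvsZZZnje7t7KnO2pnf/ZZrztm/7N/d3bq5p6qsze3Kmszt3uxM2siu3dyc7d7bmamc7s3dvOhq3f/u3f65y+q969zM3MyDNJdlbd3tqtzc3u/u7t7svuyd69vdl2ZmRal2NpmrhO3rvO7u3u7tv+yN3czKYyFYh4qqmam6trndu+7d7eyY3/yezay4dodGdUiruazcu5jt28/r3eiK3v6+vJuoid54dUacuJztrlzd7K/rvsvt3v/Q=="/>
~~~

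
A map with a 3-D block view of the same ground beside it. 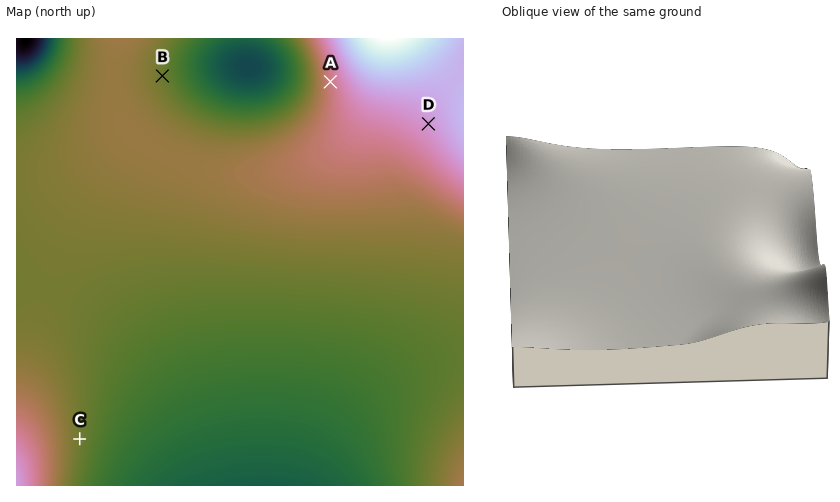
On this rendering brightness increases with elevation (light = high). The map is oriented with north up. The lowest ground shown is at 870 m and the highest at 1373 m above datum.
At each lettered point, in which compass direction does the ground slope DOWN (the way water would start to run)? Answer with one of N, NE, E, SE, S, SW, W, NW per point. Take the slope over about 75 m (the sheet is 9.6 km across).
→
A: W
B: E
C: E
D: SW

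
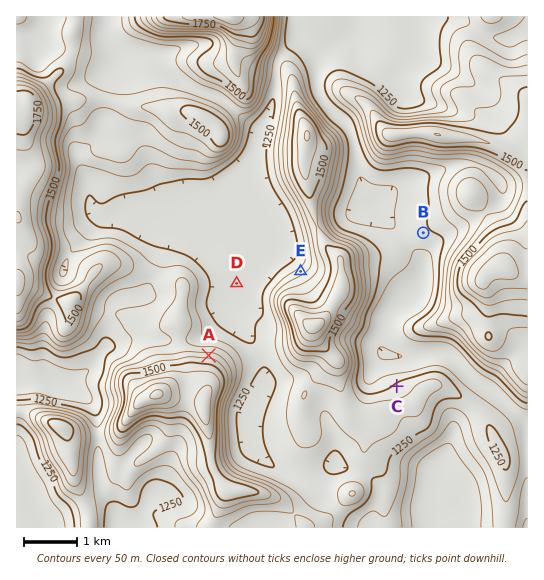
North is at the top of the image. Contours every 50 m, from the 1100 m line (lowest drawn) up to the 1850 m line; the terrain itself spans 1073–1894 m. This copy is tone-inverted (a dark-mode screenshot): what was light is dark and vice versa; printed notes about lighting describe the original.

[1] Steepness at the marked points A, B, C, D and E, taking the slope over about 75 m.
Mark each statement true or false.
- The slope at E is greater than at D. true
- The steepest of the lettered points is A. true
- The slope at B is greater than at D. true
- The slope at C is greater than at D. true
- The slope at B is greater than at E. false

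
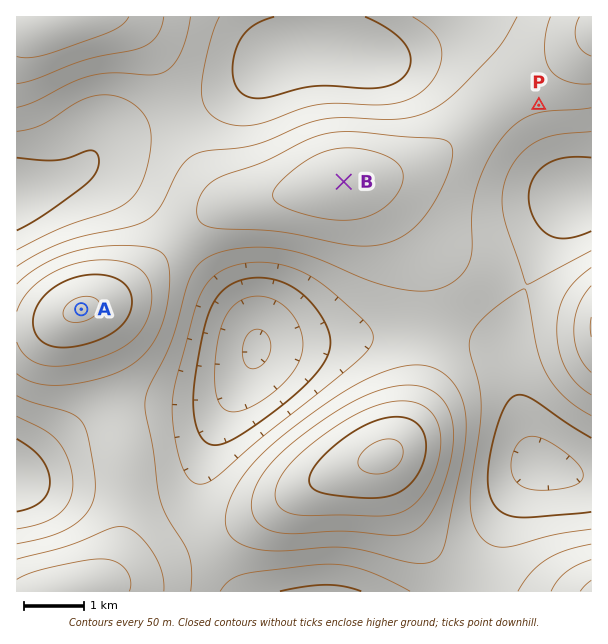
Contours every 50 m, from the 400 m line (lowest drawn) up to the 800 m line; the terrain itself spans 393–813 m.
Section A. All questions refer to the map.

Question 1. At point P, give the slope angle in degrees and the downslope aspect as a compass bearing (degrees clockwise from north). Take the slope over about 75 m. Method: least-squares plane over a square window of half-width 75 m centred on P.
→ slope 5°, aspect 173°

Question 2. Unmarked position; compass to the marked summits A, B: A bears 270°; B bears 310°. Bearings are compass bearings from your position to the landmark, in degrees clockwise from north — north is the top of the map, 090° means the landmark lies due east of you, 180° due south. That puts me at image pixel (496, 309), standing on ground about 550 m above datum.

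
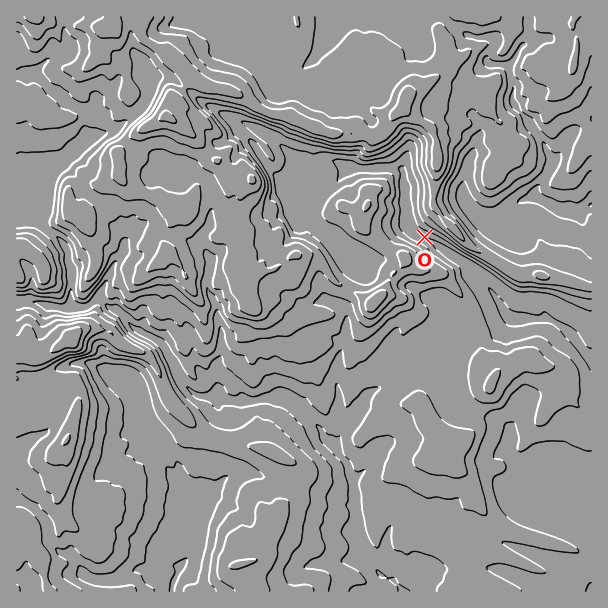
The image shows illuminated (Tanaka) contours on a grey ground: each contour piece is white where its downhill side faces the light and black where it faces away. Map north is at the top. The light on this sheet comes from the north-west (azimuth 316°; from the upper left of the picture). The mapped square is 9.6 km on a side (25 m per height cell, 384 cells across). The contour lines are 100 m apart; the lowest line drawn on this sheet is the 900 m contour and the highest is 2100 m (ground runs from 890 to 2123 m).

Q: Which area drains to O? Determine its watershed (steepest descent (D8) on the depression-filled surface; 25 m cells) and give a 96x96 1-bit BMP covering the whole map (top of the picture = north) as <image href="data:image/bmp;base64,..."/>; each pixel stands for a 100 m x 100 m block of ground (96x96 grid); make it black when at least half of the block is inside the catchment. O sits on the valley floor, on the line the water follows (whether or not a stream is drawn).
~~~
<image width="96" height="96" href="data:image/bmp;base64,Qk2+BAAAAAAAAD4AAAAoAAAAYAAAAGAAAAABAAEAAAAAAIAEAAATCwAAEwsAAAIAAAAAAAAA////AAAAAAAAAAAAAAAAAAAAAAAAAAAAAAAAAAAAAAAAAAAAAAAAAAAAAAAAAAAAAAAAAAAAAAAAAAAAAAAAAAAAAAAAAAAAAAAAAAAAAAAAAAAAAAAAAAAAAAAAAAAAAAAAAAAAAAAAAAAAAAAAAAAAAAAAAAAAAAAAAAAAAAAAAAAAAAAAAAAAAAAAAAAAAAAAAAAAAAAAAAAAAAAAAAAAAAAAAAAAAAAAAAAAAAAAAAAAAAAAAAAAAAAAAAAAAAAAAAAAAAAAAAAAAAAAAAAAAAAAAAAAAAAAAAAAAAAAAAAAAAAAAAAAAAAAAAAAAAAAAAAAAAAAAAAAAAAAAAAAAAAAAAAAAAAAAAAAAAAAAAAAAAAAAAAAAAAAAAAAAAAAAAAAAAAAAAAAAAAAAAAAAAAAAAAAAAAAAAAAAAAAAAAAAAAAAAAAAAAAAAAAAAAAAAAAAAAAAAAAAAAAAAAAAAAAAAAAAAAAAAAAAAAAAAAAAAAAAAAAAAAAAAAAAAAAAAAAAAAAAAAAAAAAAAAAAAAAAAAAAAAAAAAAAAAAAAAAAAAAAAAAAAAAAAAAAAAAAAAAAAAAAAAAAAAAAAAAAAAAAAAAAAAAAAAAAAAAAAAAAAAAAAAAAAAAAAAAAAAAAAAAAAAAAAAAAAAAAAAAAAAAAAAAAAAAAAAAAAAAAAAAAAAAAAAAAAAAAAAAAAAAAAAAAAAAAAAAAAAAAAAAAAAAAAAAAAAAAAAAAAAAAAAAAAAAAAAAAAAAAAAAAAAAAAAAAAAAAAAAAAAAMAAAAAAAAAAAAAAAeAAAAAAAAAAAAAAB/AAAAAAAAAAAAAAH/AAAAAAAAAAAAAAH/gAAAAAAAAAAB8AP/gAAAAAAAAAAB/Af/wAAAAAAAAAAB/g//4AAAAAAAAAAB////8AAAAAAAAAAB////+AAAAAAAAAAB////+AAAAAAAAAAB/////AAAAAAAAAAB/////AAAAAAAAAAB/////gAAAAAAAAAB/////wAAAAAAAAAB/////wAAAAAAAAAB/////wAAAAAAAAAB/////wAAAAAAAAAA/////wAAAAAAAAAA/////wAAAAAAAAAAf////wAAAAAAAAAH/////wAAAAAAAAAP/////wAAAAAAAAAP/////wAAAAAAAAAf/////wAAAAAAAAA//////wAAAAAAAAB//////wAAAAAAAAD//////wAAAAAAAAH///zB/wAAAAAAAAP///AA/gAAAAAAAA///4AA+AAAAAAAAB///gAAcAAAAAAAAB//4AAAAAAAAAAAAB//gAAAAAAAAAAAAAf/AAAAAAAAAAAAAAP4AAAAAAAAAAAAAAOAAAAAAAAAAAAAAAAAAAAAAAAAAAAAAAAAAAAAAAAAAAAAAAAAAAAAAAAAAAAAAAAAAAAAAAAAAAAAAAAAAAAAAAAAAAAAAAAAAAAAAAAAAAAAAAAAAAAAAAAAAAAAAAAAAAAAAAAAAAAAAAAAAAAAAAAAAAAAAAAAAAAAAAAAAAAAAAAAAAAAAAAAAA="/>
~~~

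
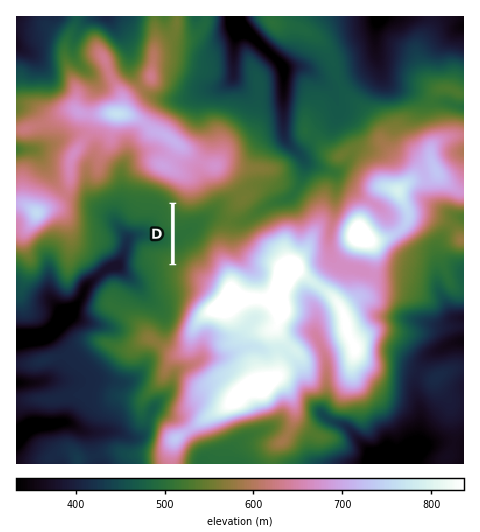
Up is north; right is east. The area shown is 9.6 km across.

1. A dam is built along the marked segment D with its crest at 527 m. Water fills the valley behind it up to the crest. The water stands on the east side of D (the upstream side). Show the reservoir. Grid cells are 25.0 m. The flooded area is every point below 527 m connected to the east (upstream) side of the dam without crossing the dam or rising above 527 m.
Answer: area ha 64.9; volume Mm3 9.19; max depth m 28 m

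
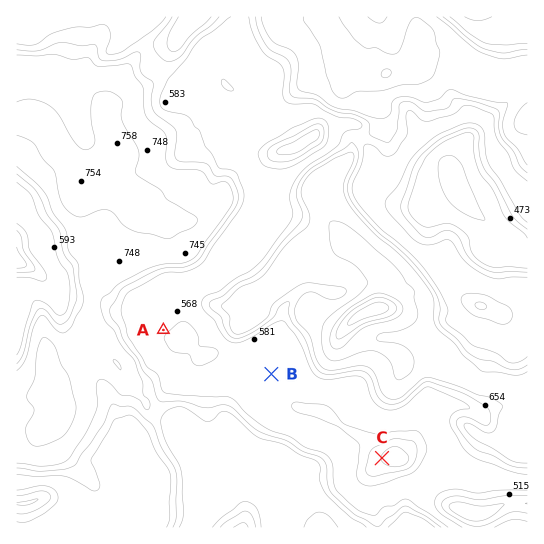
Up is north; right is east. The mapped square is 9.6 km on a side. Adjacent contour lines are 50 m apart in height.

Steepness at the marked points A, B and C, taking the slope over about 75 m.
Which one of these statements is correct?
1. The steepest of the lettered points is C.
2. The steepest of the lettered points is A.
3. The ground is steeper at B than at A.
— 1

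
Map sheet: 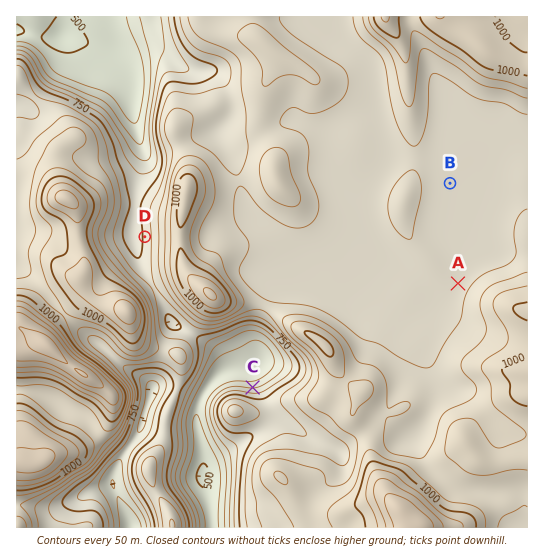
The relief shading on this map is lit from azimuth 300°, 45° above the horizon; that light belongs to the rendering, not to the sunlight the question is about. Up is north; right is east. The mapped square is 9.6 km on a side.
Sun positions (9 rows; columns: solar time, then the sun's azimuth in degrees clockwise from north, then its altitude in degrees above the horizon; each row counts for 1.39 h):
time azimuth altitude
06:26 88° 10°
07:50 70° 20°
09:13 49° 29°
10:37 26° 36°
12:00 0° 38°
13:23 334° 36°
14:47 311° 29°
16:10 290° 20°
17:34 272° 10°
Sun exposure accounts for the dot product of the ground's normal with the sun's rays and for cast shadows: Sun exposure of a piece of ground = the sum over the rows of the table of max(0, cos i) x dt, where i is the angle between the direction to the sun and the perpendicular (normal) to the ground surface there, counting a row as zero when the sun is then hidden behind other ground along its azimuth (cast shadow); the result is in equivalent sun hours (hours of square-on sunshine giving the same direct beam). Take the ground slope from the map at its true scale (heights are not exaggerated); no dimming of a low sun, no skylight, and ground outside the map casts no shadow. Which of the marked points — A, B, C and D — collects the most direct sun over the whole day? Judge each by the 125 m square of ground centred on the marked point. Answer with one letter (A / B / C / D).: C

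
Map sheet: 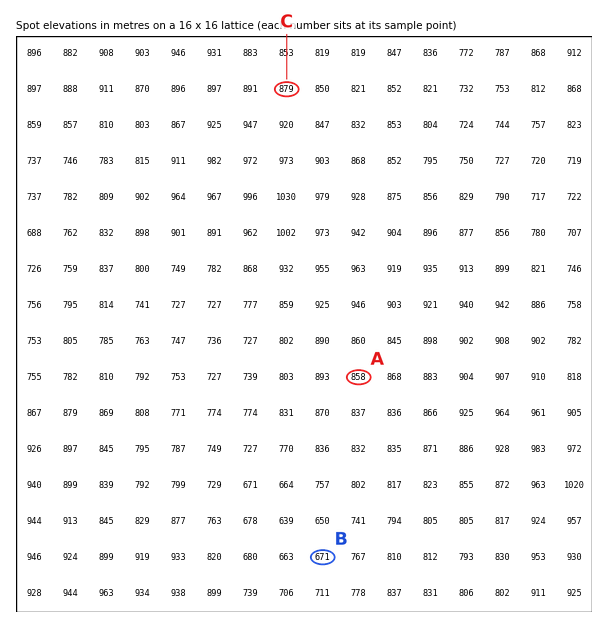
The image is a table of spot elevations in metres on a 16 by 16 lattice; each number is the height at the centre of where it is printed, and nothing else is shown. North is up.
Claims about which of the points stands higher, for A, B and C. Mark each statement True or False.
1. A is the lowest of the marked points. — False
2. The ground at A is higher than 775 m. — True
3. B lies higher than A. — False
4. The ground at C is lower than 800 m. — False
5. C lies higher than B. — True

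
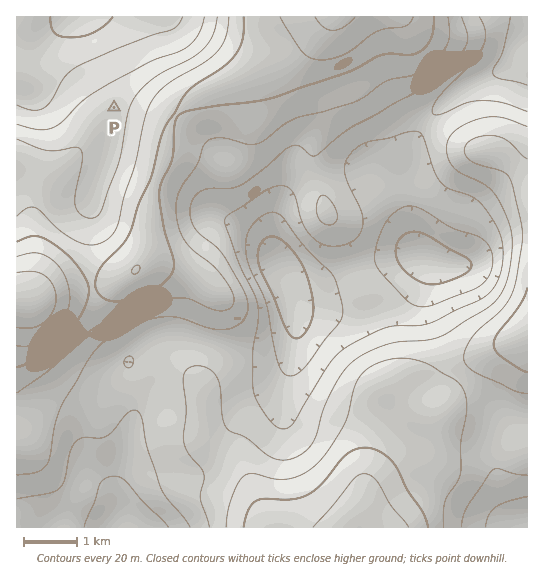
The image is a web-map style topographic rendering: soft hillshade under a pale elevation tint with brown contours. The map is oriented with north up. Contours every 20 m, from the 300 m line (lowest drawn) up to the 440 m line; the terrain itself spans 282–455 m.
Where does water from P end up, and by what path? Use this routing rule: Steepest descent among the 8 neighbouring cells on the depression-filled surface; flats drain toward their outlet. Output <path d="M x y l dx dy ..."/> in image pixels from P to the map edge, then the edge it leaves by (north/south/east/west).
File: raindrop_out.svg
<path d="M114 107l-51-50 0-26 11-10 1-4"/>
exit: north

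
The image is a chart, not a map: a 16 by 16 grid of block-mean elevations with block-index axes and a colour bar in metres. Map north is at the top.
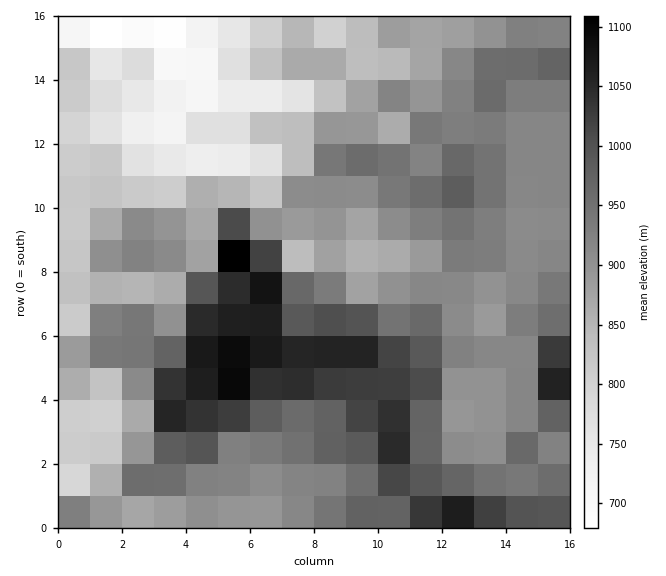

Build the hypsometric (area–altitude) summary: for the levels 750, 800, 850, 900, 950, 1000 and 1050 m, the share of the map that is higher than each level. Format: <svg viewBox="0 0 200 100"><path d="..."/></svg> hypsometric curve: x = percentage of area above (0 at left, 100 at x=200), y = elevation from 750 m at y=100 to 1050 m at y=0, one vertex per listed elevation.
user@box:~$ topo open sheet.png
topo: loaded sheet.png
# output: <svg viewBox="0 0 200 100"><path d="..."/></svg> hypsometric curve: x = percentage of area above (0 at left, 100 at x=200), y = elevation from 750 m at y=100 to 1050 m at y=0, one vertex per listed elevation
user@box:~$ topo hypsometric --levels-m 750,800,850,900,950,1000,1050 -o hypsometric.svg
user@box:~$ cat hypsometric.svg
<svg viewBox="0 0 200 100"><path d="M187 100l-15-17-24-16-32-17-53-17-31-16-18-17"/></svg>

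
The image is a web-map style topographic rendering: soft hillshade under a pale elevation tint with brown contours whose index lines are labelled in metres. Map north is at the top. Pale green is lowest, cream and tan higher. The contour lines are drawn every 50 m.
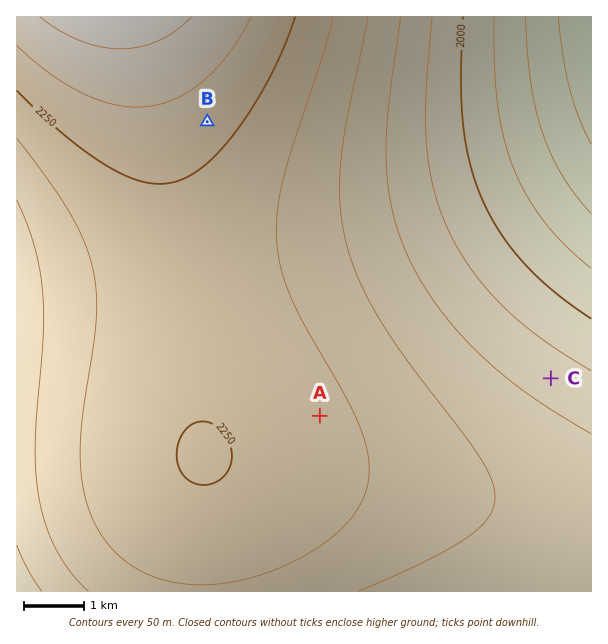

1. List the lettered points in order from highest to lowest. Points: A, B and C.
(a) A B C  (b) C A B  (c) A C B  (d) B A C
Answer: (d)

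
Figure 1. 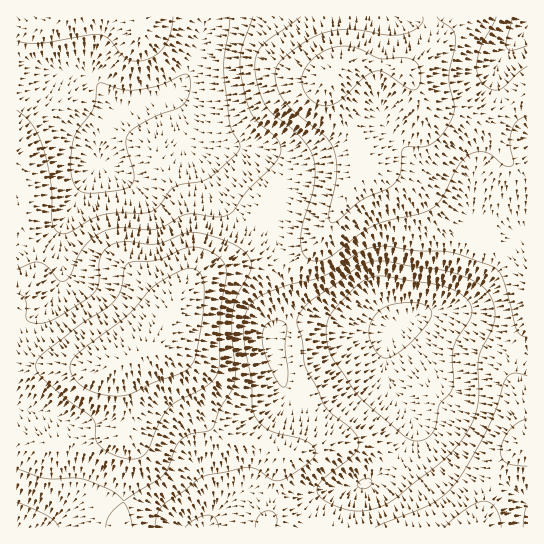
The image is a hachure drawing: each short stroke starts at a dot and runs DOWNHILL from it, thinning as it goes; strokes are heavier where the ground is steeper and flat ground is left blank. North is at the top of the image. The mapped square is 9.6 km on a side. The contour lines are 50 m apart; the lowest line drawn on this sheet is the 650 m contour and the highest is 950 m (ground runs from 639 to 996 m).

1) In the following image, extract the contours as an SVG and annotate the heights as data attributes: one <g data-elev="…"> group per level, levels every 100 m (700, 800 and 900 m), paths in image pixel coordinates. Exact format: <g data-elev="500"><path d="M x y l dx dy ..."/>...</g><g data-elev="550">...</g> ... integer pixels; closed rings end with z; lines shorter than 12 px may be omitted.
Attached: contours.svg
<g data-elev="700"><path d="M362 489l-4-3 1-4 6-3 6 0 1 3-2 4z"/><path d="M414 441l-11-6-44-38-25-36-6-15-2-19 5-14 25-27 9-6 8-3 14-1 58 11 18 8 5 6 4 6-2 11-12 20-5 11-1 10 2 22-2 9-13 15-3 20-3 8-8 6z"/><path d="M85 193l-8-4-5-10-1-13 1-17 4-16 18-26 4-23 5-1 20 7 12 0 24-5 24-11 6 1 1 6 0 9-3 9-4 5-6 5-18 6-16 8-10 6-6 6-1 11 8 29-2 10-5 3-8 2-24 3z"/></g><g data-elev="800"><path d="M155 527l2-12 5-9 41-29 46-10 9 3 15 10 6 1 8-4 16-10 8-6 4-6 0-6-5-6-11-5-21-4-9-4-10-8-6-9-2-32-6-35-1-21 1-10 4-8 5-7 8-5 25-10 36-9 11-6 23-16 14-6 15-2 29 5 34 1 40 13 9 5 7 14 12 46 4 5 6 2"/><path d="M276 527l1-10-3-4-5-2-6 1-4 3-3 6-1 6"/><path d="M523 527l2-15 2-7"/><path d="M17 502l32 14 6 6 4 5"/><path d="M527 376l-13-3-4 1-4 4-10 32-10 23-23 39-14 19-10 8-12 7-52 21"/><path d="M527 46l-14 4-4 0-3-3 0-6 6-24"/><path d="M253 17l-12 37-1 13 3 18 4 18 5 11 6 8 19 17 3 6 1 6-6 12-28 28-14 20-6 4-8 2-25-3-8 0-23 13-9 2-33-1-16 3-11 6-9 9-7 11-8 19-7 5-5-1-10-13-9-5-6 1-16 6"/></g><g data-elev="900"><path d="M123 458l12 1 9-4 5-6 12-29 8-12 9-7 29-15 6-5 4-7 3-12 1-52 6-39-2-6-4-6-14-9-10-3-8 0-31 13-24 2-6 1-4 6-4 22-7 11-8 7-24 15-34 26-7 7-4 5 0 8 6 8 24 21 22 15 5 5 2 6 1 14 4 7 9 7z"/><path d="M423 17l0 5-5 5-8 5-9 3-14 0-37-6-15 1-13 3-12 6-15 10-13 10-5 8-2 7 1 8 7 17 11 12 31 26 9 13 3 21-2 15-6 28 0 5 2 4 7-3 24-20 23-10 8-5 7-11 2-21 1-5 4-1 16 0 8-3 10-9 10-14 3-14-4-21-1-11 6-28 0-10-3-8-12-8-3-4"/></g>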